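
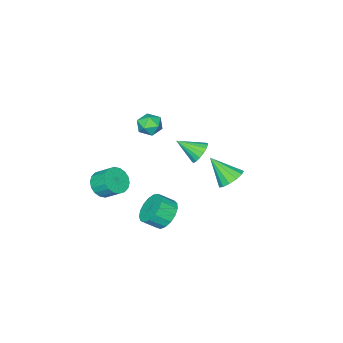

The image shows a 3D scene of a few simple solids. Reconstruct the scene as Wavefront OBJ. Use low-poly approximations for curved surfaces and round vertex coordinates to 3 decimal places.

v -1.342 -0.16 0.661
v -0.668 0.214 0.538
v -0.578 -1.26 1.499
v -0.797 0.365 0.854
v -1.051 0.395 1.126
v -1.372 0.299 1.291
v -1.685 0.098 1.312
v -1.92 -0.163 1.184
v -2.023 -0.422 0.937
v -1.969 -0.622 0.626
v -1.772 -0.715 0.323
v -1.476 -0.682 0.097
v -1.15 -0.528 0.001
v -0.867 -0.291 0.056
v -0.693 -0.023 0.25
v 3.015 1.581 -1.075
v 3.797 1.926 -1.594
v 4.467 1.384 -0.944
v 3.685 1.039 -0.425
v 3.732 2.255 -1.253
v 4.402 1.713 -0.603
v 3.503 2.43 -0.871
v 4.173 1.888 -0.221
v 3.162 2.41 -0.536
v 3.832 1.868 0.115
v 2.787 2.201 -0.324
v 3.458 1.659 0.326
v 2.465 1.849 -0.284
v 3.135 1.307 0.366
v 2.268 1.436 -0.426
v 2.939 0.894 0.224
v 2.243 1.057 -0.716
v 2.913 0.515 -0.066
v 2.394 0.797 -1.089
v 3.065 0.255 -0.438
v 2.688 0.717 -1.458
v 3.358 0.175 -0.808
v 3.056 0.835 -1.74
v 3.727 0.293 -1.089
v 3.415 1.124 -1.869
v 4.086 0.582 -1.219
v 3.682 1.517 -1.817
v 4.353 0.975 -1.166
v 2.84 -3.618 -1.637
v 3.52 -3.153 -2.023
v 3.321 -2.218 -1.249
v 2.64 -2.682 -0.863
v 3.199 -3.04 -2.242
v 2.999 -2.105 -1.468
v 2.806 -3.042 -2.341
v 2.607 -2.107 -1.567
v 2.42 -3.158 -2.301
v 2.221 -2.223 -1.527
v 2.117 -3.365 -2.129
v 1.918 -2.43 -1.355
v 1.958 -3.622 -1.86
v 1.758 -2.686 -1.086
v 1.973 -3.878 -1.546
v 1.773 -2.942 -0.773
v 2.159 -4.082 -1.251
v 1.96 -3.147 -0.477
v 2.481 -4.195 -1.032
v 2.281 -3.26 -0.258
v 2.873 -4.193 -0.933
v 2.674 -3.258 -0.159
v 3.259 -4.077 -0.973
v 3.06 -3.142 -0.199
v 3.562 -3.87 -1.145
v 3.363 -2.935 -0.371
v 3.722 -3.614 -1.414
v 3.522 -2.678 -0.64
v 3.707 -3.358 -1.727
v 3.507 -2.422 -0.954
v 0.011 -2.055 2.618
v 0.684 -2.52 2.56
v -0.724 -3.06 2.16
v -0.051 -3.525 2.102
v -0.341 -3.315 2.84
v 0.113 -2.693 3.122
v -0.153 -2.887 1.598
v 0.301 -2.265 1.88
v 0.583 -3.034 1.929
v 0.466 -3.299 2.697
v -0.506 -2.281 2.023
v -0.623 -2.546 2.791
v -3.954 -0.2 -3.11
v -3.258 0.322 -2.841
v -3.526 -1.48 -1.73
v -3.667 0.476 -2.572
v -4.166 0.415 -2.474
v -4.598 0.159 -2.578
v -4.826 -0.211 -2.85
v -4.776 -0.578 -3.206
v -4.465 -0.824 -3.53
v -3.992 -0.873 -3.722
v -3.507 -0.708 -3.719
v -3.163 -0.381 -3.523
v -3.07 0.002 -3.195
f 2 1 4
f 2 4 3
f 4 1 5
f 4 5 3
f 5 1 6
f 5 6 3
f 6 1 7
f 6 7 3
f 7 1 8
f 7 8 3
f 8 1 9
f 8 9 3
f 9 1 10
f 9 10 3
f 10 1 11
f 10 11 3
f 11 1 12
f 11 12 3
f 12 1 13
f 12 13 3
f 13 1 14
f 13 14 3
f 14 1 15
f 14 15 3
f 15 1 2
f 15 2 3
f 17 16 20
f 17 20 18
f 18 20 21
f 18 21 19
f 20 16 22
f 20 22 21
f 21 22 23
f 21 23 19
f 22 16 24
f 22 24 23
f 23 24 25
f 23 25 19
f 24 16 26
f 24 26 25
f 25 26 27
f 25 27 19
f 26 16 28
f 26 28 27
f 27 28 29
f 27 29 19
f 28 16 30
f 28 30 29
f 29 30 31
f 29 31 19
f 30 16 32
f 30 32 31
f 31 32 33
f 31 33 19
f 32 16 34
f 32 34 33
f 33 34 35
f 33 35 19
f 34 16 36
f 34 36 35
f 35 36 37
f 35 37 19
f 36 16 38
f 36 38 37
f 37 38 39
f 37 39 19
f 38 16 40
f 38 40 39
f 39 40 41
f 39 41 19
f 40 16 42
f 40 42 41
f 41 42 43
f 41 43 19
f 42 16 17
f 42 17 43
f 43 17 18
f 43 18 19
f 45 44 48
f 45 48 46
f 46 48 49
f 46 49 47
f 48 44 50
f 48 50 49
f 49 50 51
f 49 51 47
f 50 44 52
f 50 52 51
f 51 52 53
f 51 53 47
f 52 44 54
f 52 54 53
f 53 54 55
f 53 55 47
f 54 44 56
f 54 56 55
f 55 56 57
f 55 57 47
f 56 44 58
f 56 58 57
f 57 58 59
f 57 59 47
f 58 44 60
f 58 60 59
f 59 60 61
f 59 61 47
f 60 44 62
f 60 62 61
f 61 62 63
f 61 63 47
f 62 44 64
f 62 64 63
f 63 64 65
f 63 65 47
f 64 44 66
f 64 66 65
f 65 66 67
f 65 67 47
f 66 44 68
f 66 68 67
f 67 68 69
f 67 69 47
f 68 44 70
f 68 70 69
f 69 70 71
f 69 71 47
f 70 44 72
f 70 72 71
f 71 72 73
f 71 73 47
f 72 44 45
f 72 45 73
f 73 45 46
f 73 46 47
f 74 85 79
f 74 79 75
f 74 75 81
f 74 81 84
f 74 84 85
f 75 79 83
f 79 85 78
f 85 84 76
f 84 81 80
f 81 75 82
f 77 83 78
f 77 78 76
f 77 76 80
f 77 80 82
f 77 82 83
f 78 83 79
f 76 78 85
f 80 76 84
f 82 80 81
f 83 82 75
f 87 86 89
f 87 89 88
f 89 86 90
f 89 90 88
f 90 86 91
f 90 91 88
f 91 86 92
f 91 92 88
f 92 86 93
f 92 93 88
f 93 86 94
f 93 94 88
f 94 86 95
f 94 95 88
f 95 86 96
f 95 96 88
f 96 86 97
f 96 97 88
f 97 86 98
f 97 98 88
f 98 86 87
f 98 87 88



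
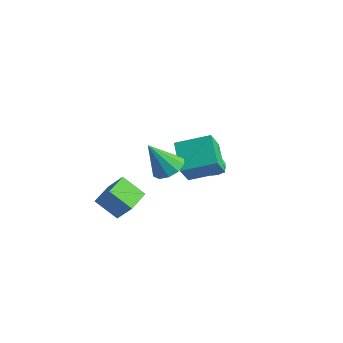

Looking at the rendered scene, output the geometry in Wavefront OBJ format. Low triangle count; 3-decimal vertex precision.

v -1.188 -1.814 1.604
v -0.241 -1.956 1.858
v -1.812 -2.706 3.436
v -0.413 -1.407 2.067
v -0.88 -1.014 2.099
v -1.465 -0.926 1.942
v -1.944 -1.178 1.657
v -2.134 -1.672 1.351
v -1.963 -2.221 1.142
v -1.496 -2.615 1.11
v -0.911 -2.703 1.267
v -0.432 -2.451 1.552
v -2.219 0.48 -1.047
v -1.856 -0.44 0.324
v -3.769 1.406 -0.015
v -3.406 0.487 1.356
v -0.894 1.973 -0.396
v -0.531 1.054 0.975
v -2.444 2.9 0.636
v -2.081 1.98 2.007
v -2.509 -4.286 -2.031
v -3.661 -4.883 -0.996
v -3.124 -2.849 -1.888
v -4.277 -3.446 -0.853
v -1.603 -4.014 -0.867
v -2.756 -4.611 0.168
v -2.219 -2.577 -0.724
v -3.371 -3.174 0.311
v -4.022 3.69 -2.272
v -3.778 4.032 -1.706
v -3.142 2.968 -2.214
v -2.898 3.31 -1.648
v -3.493 2.934 -1.603
v -4.036 3.38 -1.639
v -2.884 3.62 -2.281
v -3.427 4.066 -2.317
v -3.075 3.989 -1.712
v -3.451 3.565 -1.293
v -3.469 3.435 -2.627
v -3.845 3.011 -2.208
v -3.977 3.925 -1.994
v -2.943 3.075 -1.926
v -3.292 2.854 -1.899
v -3.149 3.055 -1.567
v -4.129 3.542 -1.955
v -3.985 3.743 -1.623
v -3.818 3.097 -1.562
v -2.935 3.257 -2.297
v -2.791 3.458 -1.965
v -3.771 3.945 -2.353
v -3.628 4.146 -2.021
v -3.102 3.903 -2.358
v -3.42 4.1 -1.665
v -2.904 3.675 -1.631
v -2.895 3.858 -2.002
v -3.214 4.12 -2.024
v -3.642 3.851 -1.419
v -3.125 3.426 -1.385
v -3.474 3.205 -1.358
v -3.793 3.468 -1.38
v -3.228 3.825 -1.422
v -3.795 3.574 -2.535
v -3.278 3.149 -2.501
v -3.127 3.532 -2.54
v -3.446 3.795 -2.562
v -4.016 3.325 -2.289
v -3.5 2.9 -2.255
v -3.706 2.88 -1.896
v -4.025 3.142 -1.918
v -3.692 3.175 -2.498
f 2 1 4
f 2 4 3
f 4 1 5
f 4 5 3
f 5 1 6
f 5 6 3
f 6 1 7
f 6 7 3
f 7 1 8
f 7 8 3
f 8 1 9
f 8 9 3
f 9 1 10
f 9 10 3
f 10 1 11
f 10 11 3
f 11 1 12
f 11 12 3
f 12 1 2
f 12 2 3
f 14 16 13
f 17 14 13
f 13 16 15
f 15 17 13
f 14 20 16
f 18 14 17
f 18 20 14
f 16 20 15
f 19 17 15
f 15 20 19
f 19 18 17
f 20 18 19
f 22 24 21
f 25 22 21
f 21 24 23
f 23 25 21
f 22 28 24
f 26 22 25
f 26 28 22
f 24 28 23
f 27 25 23
f 23 28 27
f 27 26 25
f 28 26 27
f 29 66 45
f 66 40 69
f 45 69 34
f 66 69 45
f 29 45 41
f 45 34 46
f 41 46 30
f 45 46 41
f 29 41 50
f 41 30 51
f 50 51 36
f 41 51 50
f 29 50 62
f 50 36 65
f 62 65 39
f 50 65 62
f 29 62 66
f 62 39 70
f 66 70 40
f 62 70 66
f 30 46 57
f 46 34 60
f 57 60 38
f 46 60 57
f 34 69 47
f 69 40 68
f 47 68 33
f 69 68 47
f 40 70 67
f 70 39 63
f 67 63 31
f 70 63 67
f 39 65 64
f 65 36 52
f 64 52 35
f 65 52 64
f 36 51 56
f 51 30 53
f 56 53 37
f 51 53 56
f 32 58 44
f 58 38 59
f 44 59 33
f 58 59 44
f 32 44 42
f 44 33 43
f 42 43 31
f 44 43 42
f 32 42 49
f 42 31 48
f 49 48 35
f 42 48 49
f 32 49 54
f 49 35 55
f 54 55 37
f 49 55 54
f 32 54 58
f 54 37 61
f 58 61 38
f 54 61 58
f 33 59 47
f 59 38 60
f 47 60 34
f 59 60 47
f 31 43 67
f 43 33 68
f 67 68 40
f 43 68 67
f 35 48 64
f 48 31 63
f 64 63 39
f 48 63 64
f 37 55 56
f 55 35 52
f 56 52 36
f 55 52 56
f 38 61 57
f 61 37 53
f 57 53 30
f 61 53 57



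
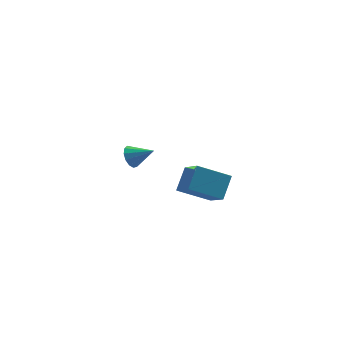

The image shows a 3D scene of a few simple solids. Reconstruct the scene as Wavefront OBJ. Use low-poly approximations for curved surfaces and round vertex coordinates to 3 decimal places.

v -0.3 3.358 -0.34
v 0.116 3.977 -0.425
v 0.8 2.722 0.4
v -0.098 4.026 -0.064
v -0.376 3.864 0.209
v -0.63 3.541 0.309
v -0.779 3.16 0.202
v -0.776 2.842 -0.077
v -0.621 2.688 -0.439
v -0.365 2.747 -0.769
v -0.088 3 -0.964
v 0.122 3.367 -0.96
v 0.198 3.731 -0.759
v 0.353 -2.589 1.575
v 0.457 -4.222 3.032
v 1.113 -1.702 2.516
v 1.217 -3.334 3.972
v 2.023 -3.186 0.788
v 2.127 -4.818 2.244
v 2.783 -2.298 1.728
v 2.887 -3.931 3.185
f 2 1 4
f 2 4 3
f 4 1 5
f 4 5 3
f 5 1 6
f 5 6 3
f 6 1 7
f 6 7 3
f 7 1 8
f 7 8 3
f 8 1 9
f 8 9 3
f 9 1 10
f 9 10 3
f 10 1 11
f 10 11 3
f 11 1 12
f 11 12 3
f 12 1 13
f 12 13 3
f 13 1 2
f 13 2 3
f 15 17 14
f 18 15 14
f 14 17 16
f 16 18 14
f 15 21 17
f 19 15 18
f 19 21 15
f 17 21 16
f 20 18 16
f 16 21 20
f 20 19 18
f 21 19 20



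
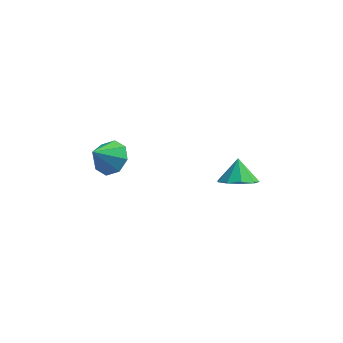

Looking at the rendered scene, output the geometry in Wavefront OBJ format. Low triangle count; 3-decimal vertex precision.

v -3.072 -1.354 -0.544
v -2.227 -1.707 -0.197
v -3.808 -2.026 0.564
v -2.399 -1.038 0.095
v -2.966 -0.554 0.012
v -3.595 -0.538 -0.396
v -3.918 -1 -0.891
v -3.745 -1.669 -1.182
v -3.178 -2.154 -1.1
v -2.549 -2.169 -0.692
v 2.896 -1.242 -1.882
v 3.697 -1.679 -1.448
v 2.824 -0.418 -0.918
v 3.904 -1.17 -1.867
v 3.639 -0.694 -2.293
v 3.027 -0.475 -2.527
v 2.354 -0.614 -2.459
v 1.935 -1.047 -2.121
v 1.965 -1.571 -1.672
v 2.432 -1.941 -1.321
v 3.115 -1.983 -1.232
f 2 1 4
f 2 4 3
f 4 1 5
f 4 5 3
f 5 1 6
f 5 6 3
f 6 1 7
f 6 7 3
f 7 1 8
f 7 8 3
f 8 1 9
f 8 9 3
f 9 1 10
f 9 10 3
f 10 1 2
f 10 2 3
f 12 11 14
f 12 14 13
f 14 11 15
f 14 15 13
f 15 11 16
f 15 16 13
f 16 11 17
f 16 17 13
f 17 11 18
f 17 18 13
f 18 11 19
f 18 19 13
f 19 11 20
f 19 20 13
f 20 11 21
f 20 21 13
f 21 11 12
f 21 12 13



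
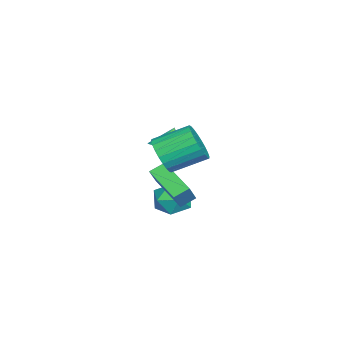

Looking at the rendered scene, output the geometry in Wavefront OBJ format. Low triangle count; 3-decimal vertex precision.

v -2.544 1.151 -0.65
v -1.858 0.814 -0.174
v -3.196 1.489 0.53
v -1.752 1.196 -0.225
v -1.802 1.57 -0.359
v -1.999 1.861 -0.551
v -2.304 2.011 -0.763
v -2.656 1.991 -0.953
v -2.986 1.805 -1.082
v -3.229 1.489 -1.126
v -3.335 1.106 -1.075
v -3.285 0.732 -0.941
v -3.088 0.442 -0.748
v -2.783 0.291 -0.537
v -2.431 0.311 -0.347
v -2.101 0.498 -0.218
v 1.533 1.773 -0.782
v 2.336 1.658 0.247
v 1.083 2.401 -0.36
v 1.886 2.285 0.669
v 2.834 3.275 -1.629
v 3.637 3.159 -0.6
v 2.384 3.902 -1.207
v 3.187 3.787 -0.178
v -1.574 1.862 -2.528
v -0.987 2.797 -2.52
v -0.473 1.183 -3.76
v 0.114 2.118 -3.752
v 0.129 1.448 -2.874
v -0.551 1.868 -2.113
v -0.909 2.112 -4.167
v -1.589 2.532 -3.406
v -0.576 2.952 -3.533
v 0.066 2.541 -2.733
v -1.526 1.439 -3.547
v -0.884 1.028 -2.747
v 3.503 2.544 1.956
v 4.13 3.083 1.308
v 3.584 4.715 2.136
v 2.957 4.176 2.784
v 3.781 3.075 1.093
v 3.235 4.707 1.922
v 3.389 2.986 1.01
v 2.843 4.618 1.839
v 3.016 2.83 1.071
v 2.469 4.462 1.899
v 2.716 2.631 1.266
v 2.17 4.263 2.095
v 2.536 2.418 1.567
v 1.99 4.05 2.395
v 2.503 2.224 1.926
v 1.957 3.856 2.755
v 2.623 2.08 2.291
v 2.077 3.712 3.119
v 2.876 2.005 2.604
v 2.33 3.637 3.432
v 3.225 2.013 2.818
v 2.679 3.645 3.647
v 3.617 2.102 2.901
v 3.071 3.734 3.73
v 3.991 2.258 2.841
v 3.444 3.89 3.669
v 4.29 2.457 2.645
v 3.744 4.089 3.474
v 4.47 2.67 2.345
v 3.924 4.302 3.173
v 4.503 2.864 1.985
v 3.957 4.496 2.814
v 4.383 3.008 1.621
v 3.837 4.64 2.449
f 2 1 4
f 2 4 3
f 4 1 5
f 4 5 3
f 5 1 6
f 5 6 3
f 6 1 7
f 6 7 3
f 7 1 8
f 7 8 3
f 8 1 9
f 8 9 3
f 9 1 10
f 9 10 3
f 10 1 11
f 10 11 3
f 11 1 12
f 11 12 3
f 12 1 13
f 12 13 3
f 13 1 14
f 13 14 3
f 14 1 15
f 14 15 3
f 15 1 16
f 15 16 3
f 16 1 2
f 16 2 3
f 18 20 17
f 21 18 17
f 17 20 19
f 19 21 17
f 18 24 20
f 22 18 21
f 22 24 18
f 20 24 19
f 23 21 19
f 19 24 23
f 23 22 21
f 24 22 23
f 25 36 30
f 25 30 26
f 25 26 32
f 25 32 35
f 25 35 36
f 26 30 34
f 30 36 29
f 36 35 27
f 35 32 31
f 32 26 33
f 28 34 29
f 28 29 27
f 28 27 31
f 28 31 33
f 28 33 34
f 29 34 30
f 27 29 36
f 31 27 35
f 33 31 32
f 34 33 26
f 38 37 41
f 38 41 39
f 39 41 42
f 39 42 40
f 41 37 43
f 41 43 42
f 42 43 44
f 42 44 40
f 43 37 45
f 43 45 44
f 44 45 46
f 44 46 40
f 45 37 47
f 45 47 46
f 46 47 48
f 46 48 40
f 47 37 49
f 47 49 48
f 48 49 50
f 48 50 40
f 49 37 51
f 49 51 50
f 50 51 52
f 50 52 40
f 51 37 53
f 51 53 52
f 52 53 54
f 52 54 40
f 53 37 55
f 53 55 54
f 54 55 56
f 54 56 40
f 55 37 57
f 55 57 56
f 56 57 58
f 56 58 40
f 57 37 59
f 57 59 58
f 58 59 60
f 58 60 40
f 59 37 61
f 59 61 60
f 60 61 62
f 60 62 40
f 61 37 63
f 61 63 62
f 62 63 64
f 62 64 40
f 63 37 65
f 63 65 64
f 64 65 66
f 64 66 40
f 65 37 67
f 65 67 66
f 66 67 68
f 66 68 40
f 67 37 69
f 67 69 68
f 68 69 70
f 68 70 40
f 69 37 38
f 69 38 70
f 70 38 39
f 70 39 40



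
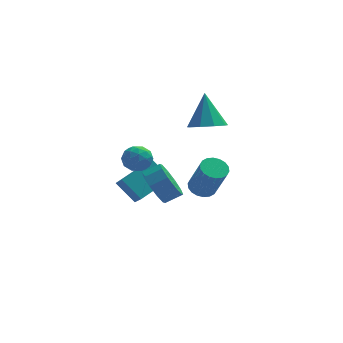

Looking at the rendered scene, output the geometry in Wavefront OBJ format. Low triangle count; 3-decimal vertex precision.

v 0.05 -3.667 0.068
v 0.579 -4.053 -0.803
v 1.459 -3.94 -0.319
v 0.93 -3.553 0.552
v 0.529 -3.385 -0.869
v 1.409 -3.271 -0.386
v 0.297 -2.824 -0.578
v 1.176 -2.71 -0.094
v -0.03 -2.585 -0.039
v 0.849 -2.472 0.444
v -0.326 -2.759 0.54
v 0.553 -2.646 1.024
v -0.479 -3.28 0.939
v 0.401 -3.167 1.423
v -0.429 -3.949 1.006
v 0.451 -3.835 1.489
v -0.196 -4.51 0.714
v 0.683 -4.396 1.198
v 0.131 -4.748 0.176
v 1.01 -4.635 0.659
v 0.427 -4.574 -0.404
v 1.306 -4.461 0.08
v 2.474 -3.043 -0.403
v 3.173 -2.82 -0.496
v 3.685 -3.654 1.35
v 2.986 -3.877 1.443
v 3.035 -2.564 -0.342
v 3.547 -3.398 1.504
v 2.785 -2.403 -0.2
v 3.297 -3.237 1.646
v 2.474 -2.369 -0.099
v 2.985 -3.203 1.748
v 2.162 -2.468 -0.057
v 2.674 -3.302 1.789
v 1.913 -2.681 -0.084
v 2.425 -3.515 1.762
v 1.774 -2.966 -0.175
v 2.286 -3.8 1.672
v 1.775 -3.266 -0.31
v 2.287 -4.1 1.536
v 1.913 -3.522 -0.464
v 2.425 -4.356 1.382
v 2.163 -3.683 -0.606
v 2.675 -4.517 1.24
v 2.475 -3.717 -0.708
v 2.986 -4.551 1.139
v 2.786 -3.618 -0.749
v 3.298 -4.452 1.097
v 3.035 -3.405 -0.722
v 3.547 -4.239 1.124
v 3.174 -3.12 -0.632
v 3.686 -3.954 1.215
v -0.632 0.105 -3.39
v -0.358 -0.581 -2.731
v -1.553 0.758 -2.328
v -1.279 0.071 -1.669
v 0.999 1.369 -2.751
v 1.273 0.682 -2.092
v 0.078 2.021 -1.689
v 0.352 1.335 -1.03
v 3.314 2.59 0.58
v 4.084 3.245 0.23
v 3.266 3.65 2.46
v 3.427 3.518 0.059
v 2.717 3.356 0.132
v 2.286 2.836 0.414
v 2.337 2.201 0.774
v 2.844 1.747 1.043
v 3.572 1.688 1.095
v 4.179 2.051 0.906
v 4.381 2.666 0.564
v -0.897 0.427 0.438
v -0.52 0.653 -0.291
v -0.48 -0.873 0.251
v -0.103 -0.647 -0.478
v 0.21 -0.374 0.266
v -0.048 0.429 0.381
v -0.952 -0.649 -0.421
v -1.21 0.154 -0.306
v -0.554 -0.012 -0.822
v 0.165 0.158 -0.398
v -1.165 -0.378 0.358
v -0.446 -0.208 0.782
v -0.745 0.654 0.09
v -0.255 -0.874 -0.13
v -0.071 -0.714 0.307
v 0.151 -0.581 -0.121
v -0.468 0.522 0.485
v -0.246 0.655 0.056
v 0.183 0.051 0.384
v -0.754 -0.875 -0.096
v -0.532 -0.742 -0.525
v -1.151 0.361 0.081
v -0.929 0.494 -0.347
v -1.183 -0.271 -0.424
v -0.544 0.396 -0.651
v -0.298 -0.368 -0.761
v -0.798 -0.369 -0.727
v -0.949 0.103 -0.659
v -0.121 0.496 -0.401
v 0.124 -0.268 -0.511
v 0.308 -0.108 -0.074
v 0.157 0.364 -0.006
v -0.141 0.105 -0.714
v -1.124 0.048 0.471
v -0.879 -0.716 0.361
v -1.157 -0.584 -0.034
v -1.308 -0.112 0.034
v -0.702 0.148 0.721
v -0.456 -0.616 0.611
v -0.051 -0.323 0.619
v -0.202 0.149 0.687
v -0.859 -0.325 0.674
f 2 1 5
f 2 5 3
f 3 5 6
f 3 6 4
f 5 1 7
f 5 7 6
f 6 7 8
f 6 8 4
f 7 1 9
f 7 9 8
f 8 9 10
f 8 10 4
f 9 1 11
f 9 11 10
f 10 11 12
f 10 12 4
f 11 1 13
f 11 13 12
f 12 13 14
f 12 14 4
f 13 1 15
f 13 15 14
f 14 15 16
f 14 16 4
f 15 1 17
f 15 17 16
f 16 17 18
f 16 18 4
f 17 1 19
f 17 19 18
f 18 19 20
f 18 20 4
f 19 1 21
f 19 21 20
f 20 21 22
f 20 22 4
f 21 1 2
f 21 2 22
f 22 2 3
f 22 3 4
f 24 23 27
f 24 27 25
f 25 27 28
f 25 28 26
f 27 23 29
f 27 29 28
f 28 29 30
f 28 30 26
f 29 23 31
f 29 31 30
f 30 31 32
f 30 32 26
f 31 23 33
f 31 33 32
f 32 33 34
f 32 34 26
f 33 23 35
f 33 35 34
f 34 35 36
f 34 36 26
f 35 23 37
f 35 37 36
f 36 37 38
f 36 38 26
f 37 23 39
f 37 39 38
f 38 39 40
f 38 40 26
f 39 23 41
f 39 41 40
f 40 41 42
f 40 42 26
f 41 23 43
f 41 43 42
f 42 43 44
f 42 44 26
f 43 23 45
f 43 45 44
f 44 45 46
f 44 46 26
f 45 23 47
f 45 47 46
f 46 47 48
f 46 48 26
f 47 23 49
f 47 49 48
f 48 49 50
f 48 50 26
f 49 23 51
f 49 51 50
f 50 51 52
f 50 52 26
f 51 23 24
f 51 24 52
f 52 24 25
f 52 25 26
f 54 56 53
f 57 54 53
f 53 56 55
f 55 57 53
f 54 60 56
f 58 54 57
f 58 60 54
f 56 60 55
f 59 57 55
f 55 60 59
f 59 58 57
f 60 58 59
f 62 61 64
f 62 64 63
f 64 61 65
f 64 65 63
f 65 61 66
f 65 66 63
f 66 61 67
f 66 67 63
f 67 61 68
f 67 68 63
f 68 61 69
f 68 69 63
f 69 61 70
f 69 70 63
f 70 61 71
f 70 71 63
f 71 61 62
f 71 62 63
f 72 109 88
f 109 83 112
f 88 112 77
f 109 112 88
f 72 88 84
f 88 77 89
f 84 89 73
f 88 89 84
f 72 84 93
f 84 73 94
f 93 94 79
f 84 94 93
f 72 93 105
f 93 79 108
f 105 108 82
f 93 108 105
f 72 105 109
f 105 82 113
f 109 113 83
f 105 113 109
f 73 89 100
f 89 77 103
f 100 103 81
f 89 103 100
f 77 112 90
f 112 83 111
f 90 111 76
f 112 111 90
f 83 113 110
f 113 82 106
f 110 106 74
f 113 106 110
f 82 108 107
f 108 79 95
f 107 95 78
f 108 95 107
f 79 94 99
f 94 73 96
f 99 96 80
f 94 96 99
f 75 101 87
f 101 81 102
f 87 102 76
f 101 102 87
f 75 87 85
f 87 76 86
f 85 86 74
f 87 86 85
f 75 85 92
f 85 74 91
f 92 91 78
f 85 91 92
f 75 92 97
f 92 78 98
f 97 98 80
f 92 98 97
f 75 97 101
f 97 80 104
f 101 104 81
f 97 104 101
f 76 102 90
f 102 81 103
f 90 103 77
f 102 103 90
f 74 86 110
f 86 76 111
f 110 111 83
f 86 111 110
f 78 91 107
f 91 74 106
f 107 106 82
f 91 106 107
f 80 98 99
f 98 78 95
f 99 95 79
f 98 95 99
f 81 104 100
f 104 80 96
f 100 96 73
f 104 96 100



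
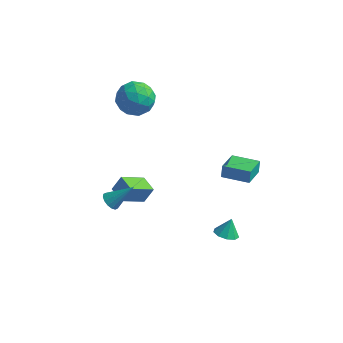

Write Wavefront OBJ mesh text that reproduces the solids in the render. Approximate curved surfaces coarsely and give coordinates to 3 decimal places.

v -4.593 3.006 3.615
v -3.692 3.531 4.267
v -3.428 1.429 3.273
v -2.527 1.954 3.925
v -3.545 1.558 4.491
v -4.265 2.533 4.702
v -2.855 2.427 2.838
v -3.575 3.402 3.049
v -2.617 3.173 3.787
v -3.044 2.636 4.808
v -4.076 2.324 2.732
v -4.503 1.787 3.753
v -4.245 3.407 3.971
v -2.875 1.553 3.569
v -3.474 1.321 3.901
v -2.944 1.629 4.285
v -4.582 2.821 4.226
v -4.052 3.129 4.61
v -3.966 1.97 4.741
v -3.068 1.831 2.93
v -2.538 2.139 3.314
v -4.176 3.331 3.255
v -3.646 3.639 3.639
v -3.154 2.99 2.799
v -3.083 3.505 4.072
v -2.399 2.578 3.871
v -2.591 2.856 3.232
v -3.015 3.429 3.357
v -3.334 3.189 4.673
v -2.649 2.262 4.472
v -3.248 2.03 4.804
v -3.671 2.603 4.928
v -2.703 2.979 4.39
v -4.471 2.698 3.068
v -3.786 1.771 2.867
v -3.449 2.357 2.612
v -3.872 2.93 2.736
v -4.721 2.382 3.669
v -4.037 1.455 3.468
v -4.105 1.531 4.183
v -4.529 2.104 4.308
v -4.417 1.981 3.15
v 3.918 -2.235 -1.308
v 4.368 -1.729 -1.608
v 4.042 -1.765 -0.332
v 3.889 -1.567 -1.625
v 3.424 -1.717 -1.494
v 3.19 -2.109 -1.276
v 3.297 -2.56 -1.073
v 3.695 -2.859 -0.98
v 4.198 -2.865 -1.04
v 4.569 -2.577 -1.226
v 4.637 -2.128 -1.45
v -2.614 -3.117 -0.164
v -2.148 -3.208 -0.563
v -1.486 -2.463 1.004
v -2.255 -2.911 -0.626
v -2.457 -2.67 -0.565
v -2.702 -2.549 -0.396
v -2.923 -2.579 -0.166
v -3.061 -2.754 0.065
v -3.08 -3.026 0.235
v -2.973 -3.322 0.298
v -2.77 -3.563 0.237
v -2.526 -3.685 0.069
v -2.305 -3.654 -0.162
v -2.166 -3.479 -0.393
v -1.91 -0.166 -2.947
v -2.773 -1.397 -1.994
v -2.814 0.525 -2.873
v -3.677 -0.706 -1.919
v -1.503 0.266 -2.021
v -2.366 -0.965 -1.067
v -2.407 0.957 -1.946
v -3.27 -0.274 -0.993
v 1.955 1.912 -0.952
v 1.91 2.184 -0.18
v 1.923 3.515 -1.518
v 1.878 3.787 -0.746
v 3.642 1.973 -0.874
v 3.597 2.245 -0.102
v 3.61 3.576 -1.44
v 3.565 3.848 -0.668
f 1 38 17
f 38 12 41
f 17 41 6
f 38 41 17
f 1 17 13
f 17 6 18
f 13 18 2
f 17 18 13
f 1 13 22
f 13 2 23
f 22 23 8
f 13 23 22
f 1 22 34
f 22 8 37
f 34 37 11
f 22 37 34
f 1 34 38
f 34 11 42
f 38 42 12
f 34 42 38
f 2 18 29
f 18 6 32
f 29 32 10
f 18 32 29
f 6 41 19
f 41 12 40
f 19 40 5
f 41 40 19
f 12 42 39
f 42 11 35
f 39 35 3
f 42 35 39
f 11 37 36
f 37 8 24
f 36 24 7
f 37 24 36
f 8 23 28
f 23 2 25
f 28 25 9
f 23 25 28
f 4 30 16
f 30 10 31
f 16 31 5
f 30 31 16
f 4 16 14
f 16 5 15
f 14 15 3
f 16 15 14
f 4 14 21
f 14 3 20
f 21 20 7
f 14 20 21
f 4 21 26
f 21 7 27
f 26 27 9
f 21 27 26
f 4 26 30
f 26 9 33
f 30 33 10
f 26 33 30
f 5 31 19
f 31 10 32
f 19 32 6
f 31 32 19
f 3 15 39
f 15 5 40
f 39 40 12
f 15 40 39
f 7 20 36
f 20 3 35
f 36 35 11
f 20 35 36
f 9 27 28
f 27 7 24
f 28 24 8
f 27 24 28
f 10 33 29
f 33 9 25
f 29 25 2
f 33 25 29
f 44 43 46
f 44 46 45
f 46 43 47
f 46 47 45
f 47 43 48
f 47 48 45
f 48 43 49
f 48 49 45
f 49 43 50
f 49 50 45
f 50 43 51
f 50 51 45
f 51 43 52
f 51 52 45
f 52 43 53
f 52 53 45
f 53 43 44
f 53 44 45
f 55 54 57
f 55 57 56
f 57 54 58
f 57 58 56
f 58 54 59
f 58 59 56
f 59 54 60
f 59 60 56
f 60 54 61
f 60 61 56
f 61 54 62
f 61 62 56
f 62 54 63
f 62 63 56
f 63 54 64
f 63 64 56
f 64 54 65
f 64 65 56
f 65 54 66
f 65 66 56
f 66 54 67
f 66 67 56
f 67 54 55
f 67 55 56
f 69 71 68
f 72 69 68
f 68 71 70
f 70 72 68
f 69 75 71
f 73 69 72
f 73 75 69
f 71 75 70
f 74 72 70
f 70 75 74
f 74 73 72
f 75 73 74
f 77 79 76
f 80 77 76
f 76 79 78
f 78 80 76
f 77 83 79
f 81 77 80
f 81 83 77
f 79 83 78
f 82 80 78
f 78 83 82
f 82 81 80
f 83 81 82



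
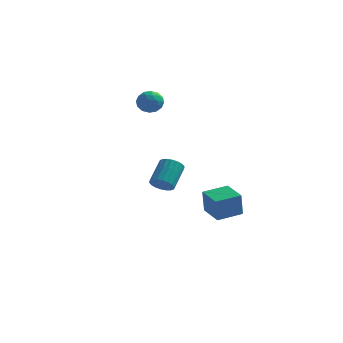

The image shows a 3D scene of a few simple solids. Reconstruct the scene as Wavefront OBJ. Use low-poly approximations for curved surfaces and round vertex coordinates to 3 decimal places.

v 0.421 -2.39 -0.511
v 0.761 -2.122 -0.897
v 0.92 -1.082 -0.035
v 0.579 -1.35 0.351
v 0.525 -2.036 -0.958
v 0.684 -0.996 -0.096
v 0.269 -2.019 -0.93
v 0.428 -0.979 -0.069
v 0.043 -2.076 -0.82
v 0.202 -1.036 0.042
v -0.108 -2.196 -0.648
v 0.05 -1.156 0.214
v -0.155 -2.353 -0.449
v 0.004 -1.313 0.413
v -0.088 -2.518 -0.263
v 0.071 -1.478 0.599
v 0.08 -2.658 -0.125
v 0.239 -1.618 0.737
v 0.316 -2.744 -0.064
v 0.475 -1.704 0.798
v 0.572 -2.761 -0.091
v 0.731 -1.721 0.77
v 0.798 -2.704 -0.202
v 0.957 -1.664 0.66
v 0.95 -2.584 -0.374
v 1.108 -1.544 0.488
v 0.996 -2.427 -0.573
v 1.155 -1.387 0.289
v 0.929 -2.262 -0.759
v 1.088 -1.222 0.103
v -1.893 3.144 2.059
v -1.587 3.454 2.585
v -1.753 2.166 2.555
v -1.447 2.476 3.081
v -2.116 2.565 2.975
v -2.202 3.17 2.668
v -1.138 2.45 2.472
v -1.224 3.055 2.165
v -1.12 3.026 2.84
v -1.724 3.097 3.151
v -1.616 2.523 1.989
v -2.22 2.594 2.3
v -1.752 3.385 2.278
v -1.588 2.235 2.862
v -1.981 2.287 2.799
v -1.801 2.47 3.108
v -2.114 3.218 2.327
v -1.934 3.4 2.636
v -2.245 2.877 2.865
v -1.406 2.22 2.504
v -1.226 2.402 2.813
v -1.539 3.15 2.032
v -1.359 3.333 2.341
v -1.095 2.743 2.275
v -1.298 3.316 2.738
v -1.215 2.741 3.029
v -1.034 2.725 2.671
v -1.084 3.081 2.491
v -1.653 3.357 2.92
v -1.571 2.782 3.212
v -1.964 2.835 3.149
v -2.015 3.19 2.969
v -1.378 3.105 3.07
v -1.769 2.838 1.928
v -1.687 2.263 2.22
v -1.325 2.43 2.171
v -1.376 2.785 1.991
v -2.125 2.879 2.111
v -2.042 2.304 2.402
v -2.256 2.539 2.649
v -2.306 2.895 2.469
v -1.962 2.515 2.07
v 0.871 2.993 -4.14
v 0.839 2.776 -2.889
v 1.85 3.86 -3.965
v 1.818 3.644 -2.714
v 1.762 2.016 -4.286
v 1.73 1.8 -3.035
v 2.741 2.884 -4.111
v 2.709 2.667 -2.86
f 2 1 5
f 2 5 3
f 3 5 6
f 3 6 4
f 5 1 7
f 5 7 6
f 6 7 8
f 6 8 4
f 7 1 9
f 7 9 8
f 8 9 10
f 8 10 4
f 9 1 11
f 9 11 10
f 10 11 12
f 10 12 4
f 11 1 13
f 11 13 12
f 12 13 14
f 12 14 4
f 13 1 15
f 13 15 14
f 14 15 16
f 14 16 4
f 15 1 17
f 15 17 16
f 16 17 18
f 16 18 4
f 17 1 19
f 17 19 18
f 18 19 20
f 18 20 4
f 19 1 21
f 19 21 20
f 20 21 22
f 20 22 4
f 21 1 23
f 21 23 22
f 22 23 24
f 22 24 4
f 23 1 25
f 23 25 24
f 24 25 26
f 24 26 4
f 25 1 27
f 25 27 26
f 26 27 28
f 26 28 4
f 27 1 29
f 27 29 28
f 28 29 30
f 28 30 4
f 29 1 2
f 29 2 30
f 30 2 3
f 30 3 4
f 31 68 47
f 68 42 71
f 47 71 36
f 68 71 47
f 31 47 43
f 47 36 48
f 43 48 32
f 47 48 43
f 31 43 52
f 43 32 53
f 52 53 38
f 43 53 52
f 31 52 64
f 52 38 67
f 64 67 41
f 52 67 64
f 31 64 68
f 64 41 72
f 68 72 42
f 64 72 68
f 32 48 59
f 48 36 62
f 59 62 40
f 48 62 59
f 36 71 49
f 71 42 70
f 49 70 35
f 71 70 49
f 42 72 69
f 72 41 65
f 69 65 33
f 72 65 69
f 41 67 66
f 67 38 54
f 66 54 37
f 67 54 66
f 38 53 58
f 53 32 55
f 58 55 39
f 53 55 58
f 34 60 46
f 60 40 61
f 46 61 35
f 60 61 46
f 34 46 44
f 46 35 45
f 44 45 33
f 46 45 44
f 34 44 51
f 44 33 50
f 51 50 37
f 44 50 51
f 34 51 56
f 51 37 57
f 56 57 39
f 51 57 56
f 34 56 60
f 56 39 63
f 60 63 40
f 56 63 60
f 35 61 49
f 61 40 62
f 49 62 36
f 61 62 49
f 33 45 69
f 45 35 70
f 69 70 42
f 45 70 69
f 37 50 66
f 50 33 65
f 66 65 41
f 50 65 66
f 39 57 58
f 57 37 54
f 58 54 38
f 57 54 58
f 40 63 59
f 63 39 55
f 59 55 32
f 63 55 59
f 74 76 73
f 77 74 73
f 73 76 75
f 75 77 73
f 74 80 76
f 78 74 77
f 78 80 74
f 76 80 75
f 79 77 75
f 75 80 79
f 79 78 77
f 80 78 79



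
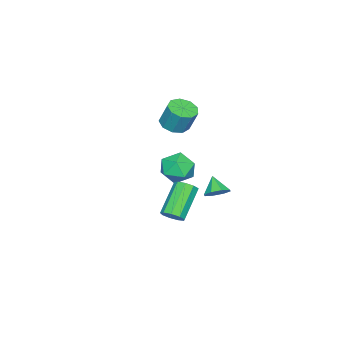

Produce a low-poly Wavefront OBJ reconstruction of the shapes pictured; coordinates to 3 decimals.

v -1.465 0.264 -2.099
v -1.162 0.672 -1.603
v -1.975 -0.304 -1.321
v -1.64 0.869 -1.772
v -2.015 0.712 -2.133
v -2.068 0.292 -2.474
v -1.768 -0.145 -2.595
v -1.29 -0.342 -2.426
v -0.915 -0.184 -2.066
v -0.862 0.236 -1.725
v -2.271 -1.486 -0.932
v -1.492 -2.089 -0.594
v -2.568 -2.571 -2.186
v -1.789 -3.174 -1.848
v -2.661 -3.086 -1.286
v -2.477 -2.416 -0.511
v -1.583 -2.244 -2.269
v -1.399 -1.574 -1.494
v -1.067 -2.558 -1.421
v -1.733 -3.078 -0.813
v -2.327 -1.582 -1.967
v -2.993 -2.102 -1.359
v -0.648 -1.717 2.74
v 0.124 -1.924 2.782
v 0.199 -1.391 4.041
v -0.572 -1.183 4
v 0.076 -1.421 2.572
v 0.152 -0.888 3.831
v -0.31 -1.057 2.44
v -0.234 -0.523 3.7
v -0.854 -1.001 2.449
v -0.778 -0.467 3.709
v -1.302 -1.28 2.594
v -1.226 -0.746 3.854
v -1.444 -1.763 2.808
v -1.368 -1.23 4.067
v -1.213 -2.225 2.989
v -1.137 -1.692 4.249
v -0.718 -2.449 3.055
v -0.642 -1.916 4.314
v -0.19 -2.33 2.972
v -0.114 -1.797 4.232
v 4.682 1.272 0.052
v 5.057 1.013 0.458
v 3.612 0.929 1.735
v 3.238 1.188 1.328
v 5.068 1.429 0.498
v 3.623 1.344 1.775
v 4.898 1.771 0.329
v 3.454 1.686 1.606
v 4.628 1.879 0.03
v 3.183 1.795 1.307
v 4.383 1.704 -0.258
v 2.938 1.62 1.018
v 4.278 1.327 -0.402
v 2.833 1.242 0.875
v 4.362 0.924 -0.334
v 2.918 0.839 0.943
v 4.596 0.684 -0.085
v 3.151 0.599 1.192
v 4.87 0.719 0.228
v 3.426 0.635 1.505
f 2 1 4
f 2 4 3
f 4 1 5
f 4 5 3
f 5 1 6
f 5 6 3
f 6 1 7
f 6 7 3
f 7 1 8
f 7 8 3
f 8 1 9
f 8 9 3
f 9 1 10
f 9 10 3
f 10 1 2
f 10 2 3
f 11 22 16
f 11 16 12
f 11 12 18
f 11 18 21
f 11 21 22
f 12 16 20
f 16 22 15
f 22 21 13
f 21 18 17
f 18 12 19
f 14 20 15
f 14 15 13
f 14 13 17
f 14 17 19
f 14 19 20
f 15 20 16
f 13 15 22
f 17 13 21
f 19 17 18
f 20 19 12
f 24 23 27
f 24 27 25
f 25 27 28
f 25 28 26
f 27 23 29
f 27 29 28
f 28 29 30
f 28 30 26
f 29 23 31
f 29 31 30
f 30 31 32
f 30 32 26
f 31 23 33
f 31 33 32
f 32 33 34
f 32 34 26
f 33 23 35
f 33 35 34
f 34 35 36
f 34 36 26
f 35 23 37
f 35 37 36
f 36 37 38
f 36 38 26
f 37 23 39
f 37 39 38
f 38 39 40
f 38 40 26
f 39 23 41
f 39 41 40
f 40 41 42
f 40 42 26
f 41 23 24
f 41 24 42
f 42 24 25
f 42 25 26
f 44 43 47
f 44 47 45
f 45 47 48
f 45 48 46
f 47 43 49
f 47 49 48
f 48 49 50
f 48 50 46
f 49 43 51
f 49 51 50
f 50 51 52
f 50 52 46
f 51 43 53
f 51 53 52
f 52 53 54
f 52 54 46
f 53 43 55
f 53 55 54
f 54 55 56
f 54 56 46
f 55 43 57
f 55 57 56
f 56 57 58
f 56 58 46
f 57 43 59
f 57 59 58
f 58 59 60
f 58 60 46
f 59 43 61
f 59 61 60
f 60 61 62
f 60 62 46
f 61 43 44
f 61 44 62
f 62 44 45
f 62 45 46



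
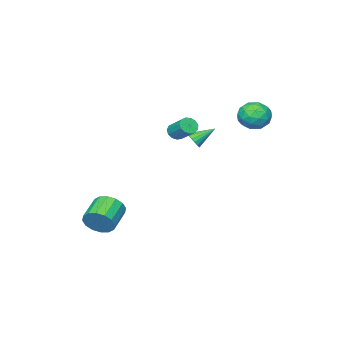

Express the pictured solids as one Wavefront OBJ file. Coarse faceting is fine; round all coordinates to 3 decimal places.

v -3.501 2.61 3.944
v -3.038 2.123 3.323
v -3.942 1.357 4.597
v -3.479 0.87 3.976
v -3.027 1.369 4.596
v -2.755 2.143 4.192
v -4.225 1.337 3.728
v -3.953 2.111 3.324
v -3.485 1.336 3.189
v -2.745 1.356 3.726
v -4.235 2.124 4.194
v -3.495 2.144 4.731
v -3.231 2.476 3.576
v -3.749 1.004 4.344
v -3.483 1.297 4.709
v -3.211 1.011 4.344
v -3.065 2.488 4.087
v -2.792 2.202 3.722
v -2.786 1.759 4.471
v -4.188 1.278 4.198
v -3.915 0.992 3.833
v -3.769 2.469 3.576
v -3.497 2.183 3.211
v -4.194 1.721 3.449
v -3.222 1.728 3.132
v -3.481 0.992 3.517
v -3.919 1.266 3.37
v -3.759 1.721 3.133
v -2.787 1.74 3.448
v -3.045 1.003 3.832
v -2.78 1.296 4.197
v -2.62 1.751 3.959
v -3.049 1.277 3.37
v -3.935 2.477 4.088
v -4.193 1.74 4.472
v -4.36 1.729 3.961
v -4.2 2.184 3.723
v -3.499 2.488 4.403
v -3.758 1.752 4.788
v -3.221 1.759 4.787
v -3.061 2.214 4.55
v -3.931 2.203 4.55
v -1.32 -1.488 2.531
v -0.862 -1.673 2.723
v -0.762 -0.657 3.461
v -1.22 -0.472 3.269
v -0.793 -1.507 2.485
v -0.692 -0.491 3.223
v -0.891 -1.335 2.261
v -0.79 -0.319 2.999
v -1.125 -1.211 2.123
v -1.024 -0.195 2.862
v -1.421 -1.176 2.115
v -1.32 -0.16 2.853
v -1.686 -1.239 2.238
v -1.585 -0.223 2.977
v -1.834 -1.382 2.455
v -1.733 -0.366 3.193
v -1.819 -1.558 2.695
v -1.719 -0.542 3.434
v -1.646 -1.712 2.884
v -1.545 -0.696 3.622
v -1.37 -1.795 2.96
v -1.269 -0.779 3.698
v -1.078 -1.78 2.9
v -0.977 -0.764 3.638
v 3.203 -2.147 -2.564
v 3.633 -2.395 -1.861
v 2.386 -3.001 -1.314
v 1.957 -2.753 -2.016
v 3.478 -1.989 -1.764
v 2.232 -2.595 -1.217
v 3.249 -1.625 -1.881
v 2.003 -2.232 -1.334
v 3.008 -1.402 -2.181
v 1.762 -2.008 -1.634
v 2.82 -1.377 -2.584
v 1.574 -1.984 -2.036
v 2.734 -1.559 -2.981
v 1.488 -2.166 -2.433
v 2.774 -1.899 -3.266
v 1.527 -2.505 -2.719
v 2.928 -2.305 -3.363
v 1.682 -2.911 -2.816
v 3.157 -2.668 -3.246
v 1.911 -3.275 -2.699
v 3.398 -2.892 -2.946
v 2.152 -3.498 -2.399
v 3.586 -2.916 -2.544
v 2.34 -3.523 -1.996
v 3.672 -2.734 -2.147
v 2.426 -3.341 -1.599
v -2.023 -1.023 1.864
v -1.669 -0.749 2.165
v -3.017 -0.497 2.556
v -1.72 -0.589 1.969
v -1.841 -0.528 1.748
v -2.004 -0.581 1.555
v -2.171 -0.736 1.432
v -2.305 -0.956 1.408
v -2.373 -1.192 1.489
v -2.362 -1.389 1.656
v -2.273 -1.502 1.871
v -2.127 -1.506 2.084
v -1.957 -1.399 2.246
v -1.802 -1.206 2.322
v -1.698 -0.972 2.292
f 1 38 17
f 38 12 41
f 17 41 6
f 38 41 17
f 1 17 13
f 17 6 18
f 13 18 2
f 17 18 13
f 1 13 22
f 13 2 23
f 22 23 8
f 13 23 22
f 1 22 34
f 22 8 37
f 34 37 11
f 22 37 34
f 1 34 38
f 34 11 42
f 38 42 12
f 34 42 38
f 2 18 29
f 18 6 32
f 29 32 10
f 18 32 29
f 6 41 19
f 41 12 40
f 19 40 5
f 41 40 19
f 12 42 39
f 42 11 35
f 39 35 3
f 42 35 39
f 11 37 36
f 37 8 24
f 36 24 7
f 37 24 36
f 8 23 28
f 23 2 25
f 28 25 9
f 23 25 28
f 4 30 16
f 30 10 31
f 16 31 5
f 30 31 16
f 4 16 14
f 16 5 15
f 14 15 3
f 16 15 14
f 4 14 21
f 14 3 20
f 21 20 7
f 14 20 21
f 4 21 26
f 21 7 27
f 26 27 9
f 21 27 26
f 4 26 30
f 26 9 33
f 30 33 10
f 26 33 30
f 5 31 19
f 31 10 32
f 19 32 6
f 31 32 19
f 3 15 39
f 15 5 40
f 39 40 12
f 15 40 39
f 7 20 36
f 20 3 35
f 36 35 11
f 20 35 36
f 9 27 28
f 27 7 24
f 28 24 8
f 27 24 28
f 10 33 29
f 33 9 25
f 29 25 2
f 33 25 29
f 44 43 47
f 44 47 45
f 45 47 48
f 45 48 46
f 47 43 49
f 47 49 48
f 48 49 50
f 48 50 46
f 49 43 51
f 49 51 50
f 50 51 52
f 50 52 46
f 51 43 53
f 51 53 52
f 52 53 54
f 52 54 46
f 53 43 55
f 53 55 54
f 54 55 56
f 54 56 46
f 55 43 57
f 55 57 56
f 56 57 58
f 56 58 46
f 57 43 59
f 57 59 58
f 58 59 60
f 58 60 46
f 59 43 61
f 59 61 60
f 60 61 62
f 60 62 46
f 61 43 63
f 61 63 62
f 62 63 64
f 62 64 46
f 63 43 65
f 63 65 64
f 64 65 66
f 64 66 46
f 65 43 44
f 65 44 66
f 66 44 45
f 66 45 46
f 68 67 71
f 68 71 69
f 69 71 72
f 69 72 70
f 71 67 73
f 71 73 72
f 72 73 74
f 72 74 70
f 73 67 75
f 73 75 74
f 74 75 76
f 74 76 70
f 75 67 77
f 75 77 76
f 76 77 78
f 76 78 70
f 77 67 79
f 77 79 78
f 78 79 80
f 78 80 70
f 79 67 81
f 79 81 80
f 80 81 82
f 80 82 70
f 81 67 83
f 81 83 82
f 82 83 84
f 82 84 70
f 83 67 85
f 83 85 84
f 84 85 86
f 84 86 70
f 85 67 87
f 85 87 86
f 86 87 88
f 86 88 70
f 87 67 89
f 87 89 88
f 88 89 90
f 88 90 70
f 89 67 91
f 89 91 90
f 90 91 92
f 90 92 70
f 91 67 68
f 91 68 92
f 92 68 69
f 92 69 70
f 94 93 96
f 94 96 95
f 96 93 97
f 96 97 95
f 97 93 98
f 97 98 95
f 98 93 99
f 98 99 95
f 99 93 100
f 99 100 95
f 100 93 101
f 100 101 95
f 101 93 102
f 101 102 95
f 102 93 103
f 102 103 95
f 103 93 104
f 103 104 95
f 104 93 105
f 104 105 95
f 105 93 106
f 105 106 95
f 106 93 107
f 106 107 95
f 107 93 94
f 107 94 95



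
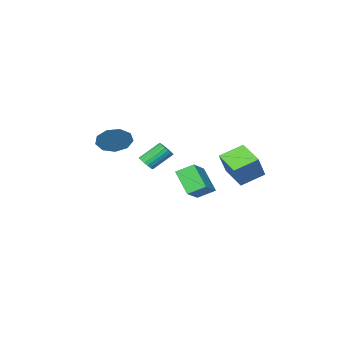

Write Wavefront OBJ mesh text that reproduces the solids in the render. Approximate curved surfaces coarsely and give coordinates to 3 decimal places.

v -4.084 -1.488 -3.853
v -4.235 -2.806 -2.465
v -2.624 -0.667 -2.915
v -2.775 -1.984 -1.527
v -3.265 -2.236 -4.473
v -3.416 -3.553 -3.085
v -1.805 -1.414 -3.535
v -1.956 -2.732 -2.147
v 3.702 -1.221 2.144
v 4.279 -1.156 3.078
v 3.138 -2.159 2.556
v 3.647 -0.751 3.137
v 3.041 -0.566 2.731
v 2.745 -0.687 2.05
v 2.896 -1.058 1.413
v 3.424 -1.505 1.118
v 4.082 -1.819 1.303
v 4.563 -1.853 1.881
v 4.64 -1.591 2.582
v 1.997 -0.508 0.139
v 2.394 -0.159 0.377
v 1.3 0.358 1.44
v 0.903 0.008 1.201
v 2.287 -0.009 0.195
v 1.194 0.507 1.258
v 2.124 0.041 0.002
v 1.03 0.557 1.065
v 1.935 -0.017 -0.164
v 0.841 0.499 0.899
v 1.758 -0.173 -0.27
v 0.665 0.344 0.793
v 1.629 -0.395 -0.295
v 0.535 0.122 0.768
v 1.573 -0.639 -0.234
v 0.479 -0.123 0.828
v 1.6 -0.858 -0.1
v 0.506 -0.341 0.963
v 1.706 -1.007 0.082
v 0.613 -0.491 1.145
v 1.87 -1.057 0.275
v 0.776 -0.541 1.338
v 2.059 -0.999 0.441
v 0.965 -0.483 1.504
v 2.235 -0.844 0.547
v 1.142 -0.327 1.61
v 2.365 -0.622 0.572
v 1.271 -0.105 1.635
v 2.421 -0.377 0.512
v 1.327 0.139 1.574
v -3.345 1.627 -2.283
v -3.649 -0.07 -1.671
v -4.778 2.133 -1.589
v -5.081 0.436 -0.976
v -2.459 2.024 -0.744
v -2.762 0.327 -0.131
v -3.891 2.53 -0.049
v -4.195 0.833 0.563
f 2 4 1
f 5 2 1
f 1 4 3
f 3 5 1
f 2 8 4
f 6 2 5
f 6 8 2
f 4 8 3
f 7 5 3
f 3 8 7
f 7 6 5
f 8 6 7
f 10 9 12
f 10 12 11
f 12 9 13
f 12 13 11
f 13 9 14
f 13 14 11
f 14 9 15
f 14 15 11
f 15 9 16
f 15 16 11
f 16 9 17
f 16 17 11
f 17 9 18
f 17 18 11
f 18 9 19
f 18 19 11
f 19 9 10
f 19 10 11
f 21 20 24
f 21 24 22
f 22 24 25
f 22 25 23
f 24 20 26
f 24 26 25
f 25 26 27
f 25 27 23
f 26 20 28
f 26 28 27
f 27 28 29
f 27 29 23
f 28 20 30
f 28 30 29
f 29 30 31
f 29 31 23
f 30 20 32
f 30 32 31
f 31 32 33
f 31 33 23
f 32 20 34
f 32 34 33
f 33 34 35
f 33 35 23
f 34 20 36
f 34 36 35
f 35 36 37
f 35 37 23
f 36 20 38
f 36 38 37
f 37 38 39
f 37 39 23
f 38 20 40
f 38 40 39
f 39 40 41
f 39 41 23
f 40 20 42
f 40 42 41
f 41 42 43
f 41 43 23
f 42 20 44
f 42 44 43
f 43 44 45
f 43 45 23
f 44 20 46
f 44 46 45
f 45 46 47
f 45 47 23
f 46 20 48
f 46 48 47
f 47 48 49
f 47 49 23
f 48 20 21
f 48 21 49
f 49 21 22
f 49 22 23
f 51 53 50
f 54 51 50
f 50 53 52
f 52 54 50
f 51 57 53
f 55 51 54
f 55 57 51
f 53 57 52
f 56 54 52
f 52 57 56
f 56 55 54
f 57 55 56



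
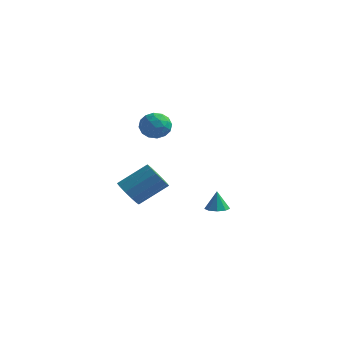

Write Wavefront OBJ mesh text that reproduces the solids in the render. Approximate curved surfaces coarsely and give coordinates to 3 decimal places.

v -1.969 -0.228 3.798
v -1.133 -0.251 3.706
v -2.107 -1.089 2.754
v -1.271 -1.112 2.662
v -1.63 -1.463 3.337
v -1.545 -0.93 3.983
v -1.695 -0.41 2.477
v -1.61 0.123 3.123
v -0.964 -0.364 2.89
v -0.924 -1.014 3.422
v -2.316 -0.326 3.038
v -2.276 -0.976 3.57
v -1.539 -0.164 3.844
v -1.701 -1.176 2.616
v -1.912 -1.382 3.013
v -1.421 -1.396 2.959
v -1.781 -0.563 4.006
v -1.289 -0.577 3.953
v -1.582 -1.289 3.735
v -1.951 -0.763 2.507
v -1.459 -0.777 2.454
v -1.819 0.056 3.501
v -1.328 0.042 3.447
v -1.658 -0.051 2.725
v -0.948 -0.244 3.31
v -1.029 -0.75 2.696
v -1.278 -0.337 2.588
v -1.228 -0.024 2.967
v -0.924 -0.626 3.623
v -1.006 -1.132 3.009
v -1.217 -1.338 3.406
v -1.167 -1.025 3.785
v -0.825 -0.692 3.143
v -2.234 -0.208 3.451
v -2.316 -0.714 2.837
v -2.073 -0.315 2.675
v -2.023 -0.002 3.054
v -2.211 -0.59 3.764
v -2.292 -1.096 3.15
v -2.012 -1.316 3.493
v -1.962 -1.003 3.872
v -2.415 -0.648 3.317
v 2.556 -2.12 -0.756
v 3.123 -1.923 -0.735
v 2.484 -2.02 0.276
v 2.866 -1.607 -0.784
v 2.465 -1.53 -0.82
v 2.106 -1.73 -0.826
v 1.958 -2.112 -0.799
v 2.09 -2.498 -0.753
v 2.441 -2.707 -0.708
v 2.845 -2.641 -0.685
v 3.115 -2.332 -0.696
v -4.263 1.072 -2.621
v -3.538 0.705 -2.959
v -2.451 1.822 -1.837
v -3.177 2.188 -1.499
v -3.644 1.096 -3.245
v -2.557 2.212 -2.124
v -3.946 1.479 -3.334
v -2.859 2.595 -2.212
v -4.349 1.732 -3.196
v -3.262 2.849 -2.074
v -4.725 1.776 -2.875
v -3.638 2.893 -1.754
v -4.954 1.596 -2.474
v -3.867 2.713 -1.352
v -4.964 1.25 -2.119
v -3.877 2.367 -0.998
v -4.752 0.847 -1.924
v -3.665 1.964 -0.802
v -4.384 0.515 -1.95
v -3.297 1.632 -0.828
v -3.978 0.36 -2.189
v -2.891 1.477 -1.067
v -3.663 0.431 -2.565
v -2.576 1.548 -1.443
f 1 38 17
f 38 12 41
f 17 41 6
f 38 41 17
f 1 17 13
f 17 6 18
f 13 18 2
f 17 18 13
f 1 13 22
f 13 2 23
f 22 23 8
f 13 23 22
f 1 22 34
f 22 8 37
f 34 37 11
f 22 37 34
f 1 34 38
f 34 11 42
f 38 42 12
f 34 42 38
f 2 18 29
f 18 6 32
f 29 32 10
f 18 32 29
f 6 41 19
f 41 12 40
f 19 40 5
f 41 40 19
f 12 42 39
f 42 11 35
f 39 35 3
f 42 35 39
f 11 37 36
f 37 8 24
f 36 24 7
f 37 24 36
f 8 23 28
f 23 2 25
f 28 25 9
f 23 25 28
f 4 30 16
f 30 10 31
f 16 31 5
f 30 31 16
f 4 16 14
f 16 5 15
f 14 15 3
f 16 15 14
f 4 14 21
f 14 3 20
f 21 20 7
f 14 20 21
f 4 21 26
f 21 7 27
f 26 27 9
f 21 27 26
f 4 26 30
f 26 9 33
f 30 33 10
f 26 33 30
f 5 31 19
f 31 10 32
f 19 32 6
f 31 32 19
f 3 15 39
f 15 5 40
f 39 40 12
f 15 40 39
f 7 20 36
f 20 3 35
f 36 35 11
f 20 35 36
f 9 27 28
f 27 7 24
f 28 24 8
f 27 24 28
f 10 33 29
f 33 9 25
f 29 25 2
f 33 25 29
f 44 43 46
f 44 46 45
f 46 43 47
f 46 47 45
f 47 43 48
f 47 48 45
f 48 43 49
f 48 49 45
f 49 43 50
f 49 50 45
f 50 43 51
f 50 51 45
f 51 43 52
f 51 52 45
f 52 43 53
f 52 53 45
f 53 43 44
f 53 44 45
f 55 54 58
f 55 58 56
f 56 58 59
f 56 59 57
f 58 54 60
f 58 60 59
f 59 60 61
f 59 61 57
f 60 54 62
f 60 62 61
f 61 62 63
f 61 63 57
f 62 54 64
f 62 64 63
f 63 64 65
f 63 65 57
f 64 54 66
f 64 66 65
f 65 66 67
f 65 67 57
f 66 54 68
f 66 68 67
f 67 68 69
f 67 69 57
f 68 54 70
f 68 70 69
f 69 70 71
f 69 71 57
f 70 54 72
f 70 72 71
f 71 72 73
f 71 73 57
f 72 54 74
f 72 74 73
f 73 74 75
f 73 75 57
f 74 54 76
f 74 76 75
f 75 76 77
f 75 77 57
f 76 54 55
f 76 55 77
f 77 55 56
f 77 56 57



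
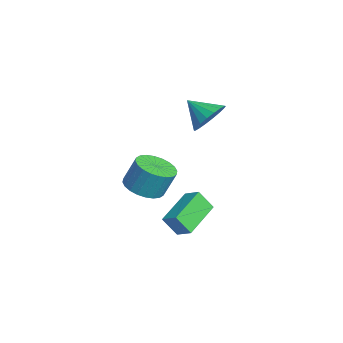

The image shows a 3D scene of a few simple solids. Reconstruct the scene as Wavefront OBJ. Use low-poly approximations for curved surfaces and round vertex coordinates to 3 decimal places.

v 1.701 0.535 -2.093
v 2.401 -0.193 -1.847
v 2.52 0.397 -0.44
v 1.819 1.125 -0.687
v 2.64 0.101 -1.991
v 2.759 0.691 -0.584
v 2.736 0.462 -2.15
v 2.855 1.052 -0.743
v 2.675 0.834 -2.301
v 2.794 1.423 -0.894
v 2.465 1.16 -2.42
v 2.584 1.75 -1.013
v 2.139 1.391 -2.489
v 2.258 1.981 -1.082
v 1.746 1.492 -2.498
v 1.865 2.082 -1.092
v 1.346 1.447 -2.446
v 1.465 2.037 -1.039
v 1 1.263 -2.34
v 1.119 1.853 -0.933
v 0.761 0.969 -2.196
v 0.88 1.559 -0.789
v 0.665 0.608 -2.037
v 0.784 1.198 -0.63
v 0.726 0.237 -1.886
v 0.845 0.826 -0.479
v 0.936 -0.09 -1.767
v 1.055 0.5 -0.36
v 1.262 -0.321 -1.698
v 1.381 0.269 -0.291
v 1.655 -0.422 -1.688
v 1.774 0.168 -0.282
v 2.055 -0.377 -1.741
v 2.174 0.213 -0.334
v 2.336 3.491 2.505
v 2.763 3.879 3.334
v 1.544 2.589 3.335
v 2.403 4.141 3.275
v 2.029 4.275 3.063
v 1.717 4.253 2.741
v 1.527 4.08 2.372
v 1.497 3.791 2.029
v 1.634 3.442 1.781
v 1.91 3.103 1.676
v 2.27 2.841 1.735
v 2.643 2.707 1.947
v 2.956 2.729 2.269
v 3.146 2.902 2.638
v 3.175 3.191 2.98
v 3.039 3.54 3.229
v 2.043 3.108 -3.636
v 1.873 2.447 -2.649
v 2.682 3.625 -3.18
v 2.513 2.963 -2.193
v 3.567 1.777 -4.267
v 3.398 1.115 -3.28
v 4.207 2.293 -3.811
v 4.037 1.632 -2.824
f 2 1 5
f 2 5 3
f 3 5 6
f 3 6 4
f 5 1 7
f 5 7 6
f 6 7 8
f 6 8 4
f 7 1 9
f 7 9 8
f 8 9 10
f 8 10 4
f 9 1 11
f 9 11 10
f 10 11 12
f 10 12 4
f 11 1 13
f 11 13 12
f 12 13 14
f 12 14 4
f 13 1 15
f 13 15 14
f 14 15 16
f 14 16 4
f 15 1 17
f 15 17 16
f 16 17 18
f 16 18 4
f 17 1 19
f 17 19 18
f 18 19 20
f 18 20 4
f 19 1 21
f 19 21 20
f 20 21 22
f 20 22 4
f 21 1 23
f 21 23 22
f 22 23 24
f 22 24 4
f 23 1 25
f 23 25 24
f 24 25 26
f 24 26 4
f 25 1 27
f 25 27 26
f 26 27 28
f 26 28 4
f 27 1 29
f 27 29 28
f 28 29 30
f 28 30 4
f 29 1 31
f 29 31 30
f 30 31 32
f 30 32 4
f 31 1 33
f 31 33 32
f 32 33 34
f 32 34 4
f 33 1 2
f 33 2 34
f 34 2 3
f 34 3 4
f 36 35 38
f 36 38 37
f 38 35 39
f 38 39 37
f 39 35 40
f 39 40 37
f 40 35 41
f 40 41 37
f 41 35 42
f 41 42 37
f 42 35 43
f 42 43 37
f 43 35 44
f 43 44 37
f 44 35 45
f 44 45 37
f 45 35 46
f 45 46 37
f 46 35 47
f 46 47 37
f 47 35 48
f 47 48 37
f 48 35 49
f 48 49 37
f 49 35 50
f 49 50 37
f 50 35 36
f 50 36 37
f 52 54 51
f 55 52 51
f 51 54 53
f 53 55 51
f 52 58 54
f 56 52 55
f 56 58 52
f 54 58 53
f 57 55 53
f 53 58 57
f 57 56 55
f 58 56 57



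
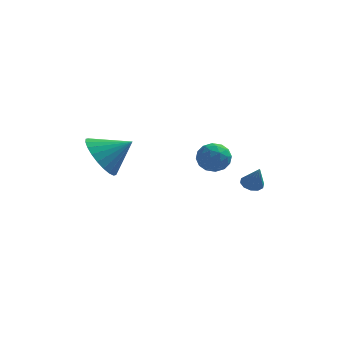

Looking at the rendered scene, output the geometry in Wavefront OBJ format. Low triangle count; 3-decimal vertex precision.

v -0.818 3.436 -1.993
v -0.115 3.487 -2.348
v -0.325 2.633 -1.132
v 0.378 2.684 -1.487
v 0.085 3.306 -1.1
v -0.22 3.802 -1.632
v -0.22 2.318 -1.848
v -0.525 2.814 -2.38
v 0.254 2.796 -2.258
v 0.443 3.407 -1.796
v -0.883 2.713 -1.684
v -0.694 3.324 -1.222
v -0.51 3.532 -2.246
v 0.07 2.588 -1.234
v -0.103 2.954 -1.007
v 0.31 2.984 -1.215
v -0.571 3.717 -1.826
v -0.158 3.747 -2.034
v -0.041 3.641 -1.301
v -0.282 2.373 -1.446
v 0.131 2.403 -1.654
v -0.75 3.136 -2.265
v -0.337 3.166 -2.473
v -0.399 2.479 -2.179
v 0.12 3.156 -2.401
v 0.41 2.684 -1.895
v 0.059 2.469 -2.107
v -0.12 2.76 -2.42
v 0.231 3.515 -2.13
v 0.521 3.043 -1.624
v 0.348 3.409 -1.397
v 0.169 3.7 -1.71
v 0.448 3.109 -2.077
v -0.961 3.077 -1.856
v -0.671 2.605 -1.35
v -0.609 2.42 -1.77
v -0.788 2.711 -2.083
v -0.85 3.436 -1.585
v -0.56 2.964 -1.079
v -0.32 3.36 -1.06
v -0.499 3.651 -1.373
v -0.888 3.011 -1.403
v -4.289 -0.636 -0.197
v -3.705 -1.201 -0.923
v -3.071 -0.424 0.617
v -3.67 -0.807 -1.078
v -3.729 -0.386 -1.099
v -3.874 -0.004 -0.982
v -4.082 0.283 -0.746
v -4.321 0.429 -0.426
v -4.555 0.413 -0.072
v -4.749 0.238 0.264
v -4.873 -0.071 0.529
v -4.908 -0.465 0.684
v -4.848 -0.886 0.704
v -4.704 -1.268 0.588
v -4.496 -1.555 0.352
v -4.256 -1.701 0.032
v -4.022 -1.685 -0.323
v -3.828 -1.51 -0.658
v 1.34 3.488 -3.364
v 1.819 3.671 -3.45
v 1.68 3.092 -2.316
v 1.648 3.903 -3.307
v 1.359 3.976 -3.186
v 1.063 3.862 -3.132
v 0.873 3.606 -3.167
v 0.861 3.304 -3.277
v 1.032 3.072 -3.42
v 1.32 2.999 -3.542
v 1.616 3.113 -3.595
v 1.806 3.369 -3.56
f 1 38 17
f 38 12 41
f 17 41 6
f 38 41 17
f 1 17 13
f 17 6 18
f 13 18 2
f 17 18 13
f 1 13 22
f 13 2 23
f 22 23 8
f 13 23 22
f 1 22 34
f 22 8 37
f 34 37 11
f 22 37 34
f 1 34 38
f 34 11 42
f 38 42 12
f 34 42 38
f 2 18 29
f 18 6 32
f 29 32 10
f 18 32 29
f 6 41 19
f 41 12 40
f 19 40 5
f 41 40 19
f 12 42 39
f 42 11 35
f 39 35 3
f 42 35 39
f 11 37 36
f 37 8 24
f 36 24 7
f 37 24 36
f 8 23 28
f 23 2 25
f 28 25 9
f 23 25 28
f 4 30 16
f 30 10 31
f 16 31 5
f 30 31 16
f 4 16 14
f 16 5 15
f 14 15 3
f 16 15 14
f 4 14 21
f 14 3 20
f 21 20 7
f 14 20 21
f 4 21 26
f 21 7 27
f 26 27 9
f 21 27 26
f 4 26 30
f 26 9 33
f 30 33 10
f 26 33 30
f 5 31 19
f 31 10 32
f 19 32 6
f 31 32 19
f 3 15 39
f 15 5 40
f 39 40 12
f 15 40 39
f 7 20 36
f 20 3 35
f 36 35 11
f 20 35 36
f 9 27 28
f 27 7 24
f 28 24 8
f 27 24 28
f 10 33 29
f 33 9 25
f 29 25 2
f 33 25 29
f 44 43 46
f 44 46 45
f 46 43 47
f 46 47 45
f 47 43 48
f 47 48 45
f 48 43 49
f 48 49 45
f 49 43 50
f 49 50 45
f 50 43 51
f 50 51 45
f 51 43 52
f 51 52 45
f 52 43 53
f 52 53 45
f 53 43 54
f 53 54 45
f 54 43 55
f 54 55 45
f 55 43 56
f 55 56 45
f 56 43 57
f 56 57 45
f 57 43 58
f 57 58 45
f 58 43 59
f 58 59 45
f 59 43 60
f 59 60 45
f 60 43 44
f 60 44 45
f 62 61 64
f 62 64 63
f 64 61 65
f 64 65 63
f 65 61 66
f 65 66 63
f 66 61 67
f 66 67 63
f 67 61 68
f 67 68 63
f 68 61 69
f 68 69 63
f 69 61 70
f 69 70 63
f 70 61 71
f 70 71 63
f 71 61 72
f 71 72 63
f 72 61 62
f 72 62 63



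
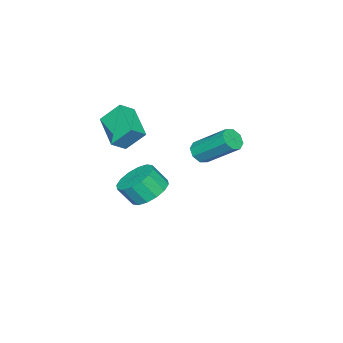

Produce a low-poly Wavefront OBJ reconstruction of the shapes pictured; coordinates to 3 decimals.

v 2.682 -2.871 2.734
v 2.291 -2.024 3.737
v 3.812 -1.506 2.022
v 3.421 -0.659 3.025
v 3.399 -3.181 3.275
v 3.008 -2.334 4.278
v 4.529 -1.816 2.563
v 4.138 -0.969 3.566
v 3.066 1.966 2.495
v 3.538 2.241 2.18
v 3.466 3.868 3.49
v 2.994 3.594 3.805
v 3.105 2.362 2.006
v 3.033 3.989 3.316
v 2.649 2.252 2.118
v 2.578 3.879 3.428
v 2.437 1.974 2.451
v 2.366 3.601 3.761
v 2.594 1.692 2.81
v 2.522 3.319 4.12
v 3.027 1.571 2.984
v 2.955 3.198 4.294
v 3.482 1.681 2.872
v 3.411 3.308 4.182
v 3.694 1.959 2.539
v 3.623 3.586 3.849
v 0.909 -2.085 -2.556
v 1.587 -1.281 -2.268
v 1.929 -1.932 -1.257
v 1.251 -2.735 -1.544
v 1.096 -1.154 -2.02
v 1.438 -1.804 -1.009
v 0.555 -1.276 -1.916
v 0.897 -1.927 -0.905
v 0.109 -1.615 -1.983
v 0.451 -2.265 -0.972
v -0.123 -2.08 -2.203
v 0.219 -2.73 -1.192
v -0.078 -2.546 -2.518
v 0.264 -3.196 -1.507
v 0.231 -2.888 -2.843
v 0.573 -3.539 -1.832
v 0.722 -3.016 -3.091
v 1.064 -3.666 -2.08
v 1.263 -2.893 -3.195
v 1.605 -3.544 -2.184
v 1.709 -2.555 -3.128
v 2.051 -3.205 -2.117
v 1.941 -2.09 -2.908
v 2.283 -2.74 -1.897
v 1.896 -1.624 -2.593
v 2.238 -2.274 -1.582
f 2 4 1
f 5 2 1
f 1 4 3
f 3 5 1
f 2 8 4
f 6 2 5
f 6 8 2
f 4 8 3
f 7 5 3
f 3 8 7
f 7 6 5
f 8 6 7
f 10 9 13
f 10 13 11
f 11 13 14
f 11 14 12
f 13 9 15
f 13 15 14
f 14 15 16
f 14 16 12
f 15 9 17
f 15 17 16
f 16 17 18
f 16 18 12
f 17 9 19
f 17 19 18
f 18 19 20
f 18 20 12
f 19 9 21
f 19 21 20
f 20 21 22
f 20 22 12
f 21 9 23
f 21 23 22
f 22 23 24
f 22 24 12
f 23 9 25
f 23 25 24
f 24 25 26
f 24 26 12
f 25 9 10
f 25 10 26
f 26 10 11
f 26 11 12
f 28 27 31
f 28 31 29
f 29 31 32
f 29 32 30
f 31 27 33
f 31 33 32
f 32 33 34
f 32 34 30
f 33 27 35
f 33 35 34
f 34 35 36
f 34 36 30
f 35 27 37
f 35 37 36
f 36 37 38
f 36 38 30
f 37 27 39
f 37 39 38
f 38 39 40
f 38 40 30
f 39 27 41
f 39 41 40
f 40 41 42
f 40 42 30
f 41 27 43
f 41 43 42
f 42 43 44
f 42 44 30
f 43 27 45
f 43 45 44
f 44 45 46
f 44 46 30
f 45 27 47
f 45 47 46
f 46 47 48
f 46 48 30
f 47 27 49
f 47 49 48
f 48 49 50
f 48 50 30
f 49 27 51
f 49 51 50
f 50 51 52
f 50 52 30
f 51 27 28
f 51 28 52
f 52 28 29
f 52 29 30



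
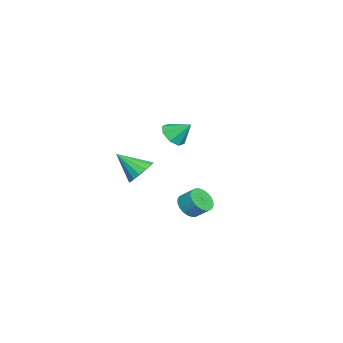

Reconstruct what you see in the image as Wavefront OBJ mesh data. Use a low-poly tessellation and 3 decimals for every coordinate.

v 2.391 -3.039 -0.145
v 3.344 -3.232 -0.262
v 2.249 -4.481 1.085
v 3.323 -2.902 0.123
v 3.053 -2.609 0.436
v 2.605 -2.431 0.593
v 2.099 -2.416 0.553
v 1.672 -2.568 0.326
v 1.437 -2.846 -0.027
v 1.458 -3.176 -0.412
v 1.728 -3.469 -0.725
v 2.176 -3.647 -0.883
v 2.682 -3.662 -0.842
v 3.109 -3.511 -0.615
v 3.457 -0.146 -1.937
v 4.287 -0.303 -2.035
v 4.512 0.47 -1.361
v 3.683 0.626 -1.263
v 4.235 -0.079 -2.274
v 4.46 0.694 -1.6
v 4.064 0.135 -2.462
v 4.289 0.908 -1.788
v 3.801 0.305 -2.57
v 4.026 1.078 -1.896
v 3.485 0.407 -2.581
v 3.711 1.18 -1.907
v 3.166 0.425 -2.495
v 3.391 1.198 -1.82
v 2.89 0.356 -2.323
v 3.116 1.128 -1.649
v 2.701 0.21 -2.093
v 2.927 0.983 -1.419
v 2.628 0.01 -1.839
v 2.853 0.783 -1.165
v 2.68 -0.214 -1.6
v 2.905 0.559 -0.926
v 2.851 -0.428 -1.412
v 3.076 0.345 -0.738
v 3.114 -0.598 -1.304
v 3.339 0.175 -0.63
v 3.429 -0.7 -1.293
v 3.655 0.073 -0.619
v 3.749 -0.718 -1.38
v 3.974 0.055 -0.705
v 4.024 -0.648 -1.551
v 4.25 0.124 -0.877
v 4.213 -0.503 -1.781
v 4.439 0.27 -1.107
v -3.993 -2.609 0.095
v -3.384 -2.162 -0.481
v -3.847 -1.531 1.085
v -4.074 -1.962 -0.596
v -4.716 -2.142 -0.306
v -4.935 -2.594 0.219
v -4.602 -3.055 0.672
v -3.912 -3.255 0.787
v -3.27 -3.076 0.497
v -3.051 -2.623 -0.028
f 2 1 4
f 2 4 3
f 4 1 5
f 4 5 3
f 5 1 6
f 5 6 3
f 6 1 7
f 6 7 3
f 7 1 8
f 7 8 3
f 8 1 9
f 8 9 3
f 9 1 10
f 9 10 3
f 10 1 11
f 10 11 3
f 11 1 12
f 11 12 3
f 12 1 13
f 12 13 3
f 13 1 14
f 13 14 3
f 14 1 2
f 14 2 3
f 16 15 19
f 16 19 17
f 17 19 20
f 17 20 18
f 19 15 21
f 19 21 20
f 20 21 22
f 20 22 18
f 21 15 23
f 21 23 22
f 22 23 24
f 22 24 18
f 23 15 25
f 23 25 24
f 24 25 26
f 24 26 18
f 25 15 27
f 25 27 26
f 26 27 28
f 26 28 18
f 27 15 29
f 27 29 28
f 28 29 30
f 28 30 18
f 29 15 31
f 29 31 30
f 30 31 32
f 30 32 18
f 31 15 33
f 31 33 32
f 32 33 34
f 32 34 18
f 33 15 35
f 33 35 34
f 34 35 36
f 34 36 18
f 35 15 37
f 35 37 36
f 36 37 38
f 36 38 18
f 37 15 39
f 37 39 38
f 38 39 40
f 38 40 18
f 39 15 41
f 39 41 40
f 40 41 42
f 40 42 18
f 41 15 43
f 41 43 42
f 42 43 44
f 42 44 18
f 43 15 45
f 43 45 44
f 44 45 46
f 44 46 18
f 45 15 47
f 45 47 46
f 46 47 48
f 46 48 18
f 47 15 16
f 47 16 48
f 48 16 17
f 48 17 18
f 50 49 52
f 50 52 51
f 52 49 53
f 52 53 51
f 53 49 54
f 53 54 51
f 54 49 55
f 54 55 51
f 55 49 56
f 55 56 51
f 56 49 57
f 56 57 51
f 57 49 58
f 57 58 51
f 58 49 50
f 58 50 51



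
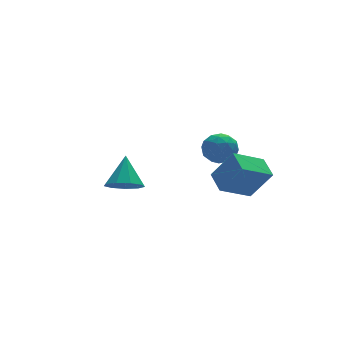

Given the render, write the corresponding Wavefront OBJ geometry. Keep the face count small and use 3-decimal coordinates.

v 1.224 -1.405 -0.809
v 1.269 -0.147 -0.412
v 2.939 -1.175 -1.73
v 2.984 0.083 -1.333
v 2.156 -1.943 0.793
v 2.201 -0.685 1.19
v 3.871 -1.713 -0.128
v 3.916 -0.455 0.269
v 3.45 3.582 -1.38
v 3.938 3.438 -0.508
v 2.202 2.682 -0.832
v 2.69 2.538 0.04
v 2.335 3.453 -0.194
v 3.106 4.009 -0.533
v 3.034 2.111 -0.807
v 3.805 2.667 -1.146
v 3.68 2.528 -0.154
v 3.248 3.358 0.225
v 2.892 2.762 -1.565
v 2.46 3.592 -1.186
v 3.803 3.589 -0.992
v 2.337 2.531 -0.348
v 2.128 3.069 -0.485
v 2.414 2.984 0.027
v 3.315 3.925 -1.007
v 3.601 3.84 -0.494
v 2.659 3.849 -0.31
v 2.539 2.28 -0.846
v 2.825 2.195 -0.333
v 3.726 3.136 -1.367
v 4.012 3.051 -0.855
v 3.481 2.271 -1.03
v 3.939 2.969 -0.272
v 3.205 2.441 0.051
v 3.407 2.189 -0.447
v 3.861 2.516 -0.646
v 3.685 3.457 -0.049
v 2.951 2.928 0.274
v 2.743 3.467 0.136
v 3.196 3.793 -0.063
v 3.534 2.923 0.159
v 3.189 3.192 -1.614
v 2.455 2.663 -1.291
v 2.944 2.327 -1.277
v 3.397 2.653 -1.476
v 2.935 3.679 -1.391
v 2.201 3.151 -1.068
v 2.279 3.604 -0.694
v 2.733 3.931 -0.893
v 2.606 3.197 -1.499
v -3.242 -0.328 -0.13
v -2.294 -0.589 -0.251
v -2.758 0.788 1.25
v -2.437 -0.051 -0.636
v -2.956 0.357 -0.785
v -3.609 0.445 -0.627
v -4.09 0.171 -0.237
v -4.174 -0.337 0.203
v -3.822 -0.841 0.487
v -3.198 -1.105 0.483
v -2.595 -1.005 0.191
f 2 4 1
f 5 2 1
f 1 4 3
f 3 5 1
f 2 8 4
f 6 2 5
f 6 8 2
f 4 8 3
f 7 5 3
f 3 8 7
f 7 6 5
f 8 6 7
f 9 46 25
f 46 20 49
f 25 49 14
f 46 49 25
f 9 25 21
f 25 14 26
f 21 26 10
f 25 26 21
f 9 21 30
f 21 10 31
f 30 31 16
f 21 31 30
f 9 30 42
f 30 16 45
f 42 45 19
f 30 45 42
f 9 42 46
f 42 19 50
f 46 50 20
f 42 50 46
f 10 26 37
f 26 14 40
f 37 40 18
f 26 40 37
f 14 49 27
f 49 20 48
f 27 48 13
f 49 48 27
f 20 50 47
f 50 19 43
f 47 43 11
f 50 43 47
f 19 45 44
f 45 16 32
f 44 32 15
f 45 32 44
f 16 31 36
f 31 10 33
f 36 33 17
f 31 33 36
f 12 38 24
f 38 18 39
f 24 39 13
f 38 39 24
f 12 24 22
f 24 13 23
f 22 23 11
f 24 23 22
f 12 22 29
f 22 11 28
f 29 28 15
f 22 28 29
f 12 29 34
f 29 15 35
f 34 35 17
f 29 35 34
f 12 34 38
f 34 17 41
f 38 41 18
f 34 41 38
f 13 39 27
f 39 18 40
f 27 40 14
f 39 40 27
f 11 23 47
f 23 13 48
f 47 48 20
f 23 48 47
f 15 28 44
f 28 11 43
f 44 43 19
f 28 43 44
f 17 35 36
f 35 15 32
f 36 32 16
f 35 32 36
f 18 41 37
f 41 17 33
f 37 33 10
f 41 33 37
f 52 51 54
f 52 54 53
f 54 51 55
f 54 55 53
f 55 51 56
f 55 56 53
f 56 51 57
f 56 57 53
f 57 51 58
f 57 58 53
f 58 51 59
f 58 59 53
f 59 51 60
f 59 60 53
f 60 51 61
f 60 61 53
f 61 51 52
f 61 52 53



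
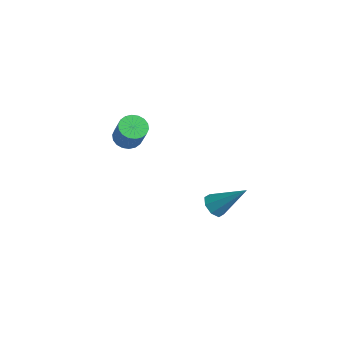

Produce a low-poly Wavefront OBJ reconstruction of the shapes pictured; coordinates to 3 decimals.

v -3.487 -0.753 1.314
v -2.866 -0.481 1.019
v -2.131 -0.715 2.351
v -2.753 -0.987 2.646
v -3.01 -0.213 1.145
v -2.275 -0.447 2.478
v -3.249 -0.053 1.305
v -2.514 -0.286 2.638
v -3.535 -0.031 1.467
v -2.8 -0.265 2.8
v -3.812 -0.152 1.598
v -3.077 -0.386 2.931
v -4.024 -0.392 1.673
v -3.289 -0.626 3.006
v -4.13 -0.704 1.677
v -3.395 -0.938 3.01
v -4.109 -1.025 1.609
v -3.374 -1.259 2.941
v -3.965 -1.293 1.482
v -3.23 -1.527 2.815
v -3.726 -1.454 1.322
v -2.991 -1.687 2.655
v -3.44 -1.475 1.16
v -2.705 -1.709 2.493
v -3.163 -1.354 1.029
v -2.428 -1.588 2.362
v -2.951 -1.114 0.954
v -2.216 -1.348 2.287
v -2.845 -0.802 0.95
v -2.11 -1.036 2.283
v -1.142 2.809 -4.579
v -0.712 3.07 -5.121
v 0.122 3.791 -3.101
v -1.136 3.423 -4.993
v -1.564 3.415 -4.622
v -1.745 3.053 -4.226
v -1.573 2.547 -4.037
v -1.149 2.195 -4.166
v -0.721 2.202 -4.537
v -0.54 2.565 -4.933
f 2 1 5
f 2 5 3
f 3 5 6
f 3 6 4
f 5 1 7
f 5 7 6
f 6 7 8
f 6 8 4
f 7 1 9
f 7 9 8
f 8 9 10
f 8 10 4
f 9 1 11
f 9 11 10
f 10 11 12
f 10 12 4
f 11 1 13
f 11 13 12
f 12 13 14
f 12 14 4
f 13 1 15
f 13 15 14
f 14 15 16
f 14 16 4
f 15 1 17
f 15 17 16
f 16 17 18
f 16 18 4
f 17 1 19
f 17 19 18
f 18 19 20
f 18 20 4
f 19 1 21
f 19 21 20
f 20 21 22
f 20 22 4
f 21 1 23
f 21 23 22
f 22 23 24
f 22 24 4
f 23 1 25
f 23 25 24
f 24 25 26
f 24 26 4
f 25 1 27
f 25 27 26
f 26 27 28
f 26 28 4
f 27 1 29
f 27 29 28
f 28 29 30
f 28 30 4
f 29 1 2
f 29 2 30
f 30 2 3
f 30 3 4
f 32 31 34
f 32 34 33
f 34 31 35
f 34 35 33
f 35 31 36
f 35 36 33
f 36 31 37
f 36 37 33
f 37 31 38
f 37 38 33
f 38 31 39
f 38 39 33
f 39 31 40
f 39 40 33
f 40 31 32
f 40 32 33



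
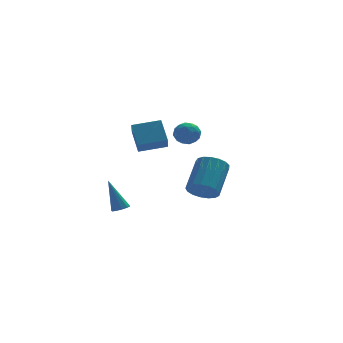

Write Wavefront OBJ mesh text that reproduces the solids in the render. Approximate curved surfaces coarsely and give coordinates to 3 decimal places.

v -1.654 -3.179 3.145
v -1.13 -3.252 3.657
v -1.05 -3.908 2.423
v -0.526 -3.981 2.935
v -1.192 -4.272 3.046
v -1.566 -3.822 3.493
v -0.614 -3.338 2.587
v -0.988 -2.888 3.034
v -0.488 -3.35 3.312
v -0.845 -3.928 3.596
v -1.335 -3.232 2.484
v -1.692 -3.81 2.768
v -1.445 -3.152 3.465
v -0.735 -4.008 2.615
v -1.126 -4.18 2.681
v -0.818 -4.223 2.982
v -1.701 -3.487 3.368
v -1.393 -3.53 3.669
v -1.43 -4.129 3.31
v -0.787 -3.63 2.411
v -0.479 -3.673 2.712
v -1.362 -2.937 3.098
v -1.054 -2.98 3.399
v -0.75 -3.031 2.77
v -0.76 -3.252 3.563
v -0.404 -3.68 3.138
v -0.456 -3.302 2.934
v -0.676 -3.038 3.196
v -0.97 -3.592 3.729
v -0.614 -4.02 3.305
v -1.006 -4.191 3.37
v -1.226 -3.927 3.633
v -0.592 -3.649 3.527
v -1.566 -3.14 2.775
v -1.21 -3.568 2.351
v -0.954 -3.233 2.447
v -1.174 -2.969 2.71
v -1.776 -3.48 2.942
v -1.42 -3.908 2.517
v -1.504 -4.122 2.884
v -1.724 -3.858 3.146
v -1.588 -3.511 2.553
v -3.584 -3.914 2.101
v -3.729 -4.611 2.803
v -3.718 -2.897 3.083
v -3.864 -3.594 3.785
v -2.116 -3.966 2.355
v -2.262 -4.663 3.057
v -2.251 -2.949 3.337
v -2.396 -3.646 4.039
v -3.484 2.212 -4.283
v -3.185 2.648 -4.321
v -4.056 2.768 -2.417
v -3.484 2.72 -4.435
v -3.782 2.598 -4.49
v -3.967 2.328 -4.466
v -3.967 2.014 -4.373
v -3.782 1.776 -4.245
v -3.484 1.704 -4.132
v -3.185 1.826 -4.077
v -3 2.096 -4.1
v -3 2.41 -4.194
v 0.143 -1.477 -1.839
v 0.83 -1.347 -2.406
v 1.663 0.086 -1.069
v 0.977 -0.043 -0.501
v 0.536 -1.058 -2.532
v 1.369 0.375 -1.195
v 0.152 -0.865 -2.499
v 0.986 0.568 -1.162
v -0.234 -0.813 -2.315
v 0.6 0.62 -0.978
v -0.533 -0.912 -2.022
v 0.3 0.521 -0.685
v -0.678 -1.141 -1.686
v 0.156 0.292 -0.349
v -0.634 -1.446 -1.386
v 0.199 -0.013 -0.049
v -0.413 -1.759 -1.189
v 0.421 -0.326 0.148
v -0.064 -2.007 -1.141
v 0.77 -0.574 0.196
v 0.333 -2.133 -1.253
v 1.167 -0.7 0.084
v 0.686 -2.109 -1.499
v 1.52 -0.676 -0.162
v 0.914 -1.94 -1.823
v 1.748 -0.507 -0.485
v 0.966 -1.665 -2.15
v 1.8 -0.232 -0.813
f 1 38 17
f 38 12 41
f 17 41 6
f 38 41 17
f 1 17 13
f 17 6 18
f 13 18 2
f 17 18 13
f 1 13 22
f 13 2 23
f 22 23 8
f 13 23 22
f 1 22 34
f 22 8 37
f 34 37 11
f 22 37 34
f 1 34 38
f 34 11 42
f 38 42 12
f 34 42 38
f 2 18 29
f 18 6 32
f 29 32 10
f 18 32 29
f 6 41 19
f 41 12 40
f 19 40 5
f 41 40 19
f 12 42 39
f 42 11 35
f 39 35 3
f 42 35 39
f 11 37 36
f 37 8 24
f 36 24 7
f 37 24 36
f 8 23 28
f 23 2 25
f 28 25 9
f 23 25 28
f 4 30 16
f 30 10 31
f 16 31 5
f 30 31 16
f 4 16 14
f 16 5 15
f 14 15 3
f 16 15 14
f 4 14 21
f 14 3 20
f 21 20 7
f 14 20 21
f 4 21 26
f 21 7 27
f 26 27 9
f 21 27 26
f 4 26 30
f 26 9 33
f 30 33 10
f 26 33 30
f 5 31 19
f 31 10 32
f 19 32 6
f 31 32 19
f 3 15 39
f 15 5 40
f 39 40 12
f 15 40 39
f 7 20 36
f 20 3 35
f 36 35 11
f 20 35 36
f 9 27 28
f 27 7 24
f 28 24 8
f 27 24 28
f 10 33 29
f 33 9 25
f 29 25 2
f 33 25 29
f 44 46 43
f 47 44 43
f 43 46 45
f 45 47 43
f 44 50 46
f 48 44 47
f 48 50 44
f 46 50 45
f 49 47 45
f 45 50 49
f 49 48 47
f 50 48 49
f 52 51 54
f 52 54 53
f 54 51 55
f 54 55 53
f 55 51 56
f 55 56 53
f 56 51 57
f 56 57 53
f 57 51 58
f 57 58 53
f 58 51 59
f 58 59 53
f 59 51 60
f 59 60 53
f 60 51 61
f 60 61 53
f 61 51 62
f 61 62 53
f 62 51 52
f 62 52 53
f 64 63 67
f 64 67 65
f 65 67 68
f 65 68 66
f 67 63 69
f 67 69 68
f 68 69 70
f 68 70 66
f 69 63 71
f 69 71 70
f 70 71 72
f 70 72 66
f 71 63 73
f 71 73 72
f 72 73 74
f 72 74 66
f 73 63 75
f 73 75 74
f 74 75 76
f 74 76 66
f 75 63 77
f 75 77 76
f 76 77 78
f 76 78 66
f 77 63 79
f 77 79 78
f 78 79 80
f 78 80 66
f 79 63 81
f 79 81 80
f 80 81 82
f 80 82 66
f 81 63 83
f 81 83 82
f 82 83 84
f 82 84 66
f 83 63 85
f 83 85 84
f 84 85 86
f 84 86 66
f 85 63 87
f 85 87 86
f 86 87 88
f 86 88 66
f 87 63 89
f 87 89 88
f 88 89 90
f 88 90 66
f 89 63 64
f 89 64 90
f 90 64 65
f 90 65 66

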